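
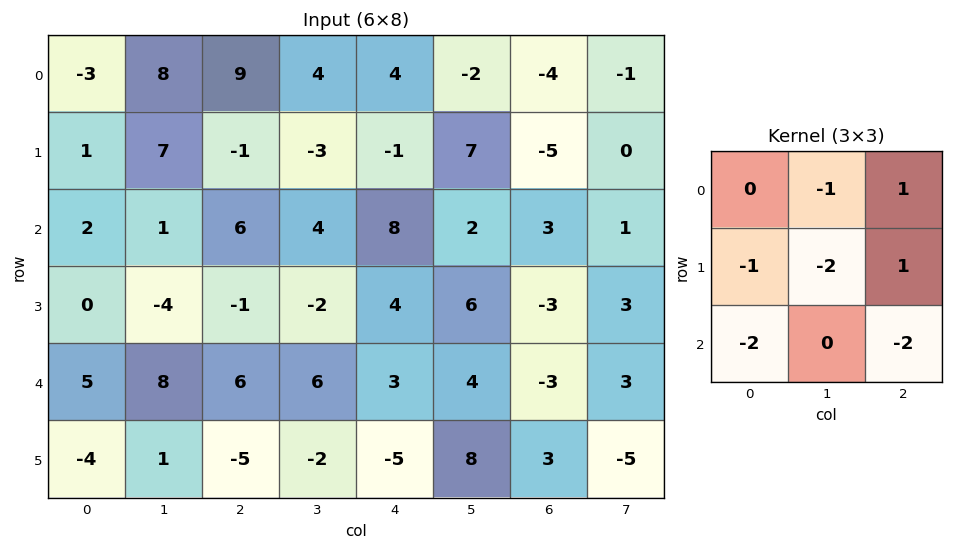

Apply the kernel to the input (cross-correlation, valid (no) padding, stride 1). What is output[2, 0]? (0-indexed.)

The receptive field on the input at this output position is [2 1 6 / 0 -4 -1 / 5 8 6]. Elementwise product with the kernel and sum: 1·-1 + 6·1 + 0·-1 + -4·-2 + -1·1 + 5·-2 + 6·-2.

-10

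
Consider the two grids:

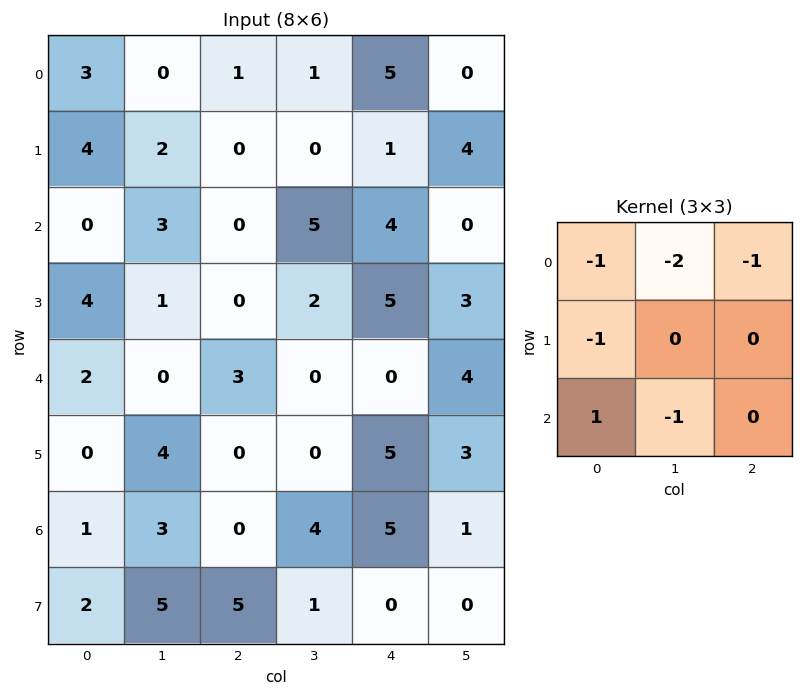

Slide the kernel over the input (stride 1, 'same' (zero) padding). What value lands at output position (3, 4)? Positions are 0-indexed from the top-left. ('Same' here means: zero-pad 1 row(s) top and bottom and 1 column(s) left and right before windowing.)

-15

The receptive field on the zero-padded input at this output position is [5 4 0 / 2 5 3 / 0 0 4]. Elementwise product with the kernel and sum: 5·-1 + 4·-2 + 0·-1 + 2·-1 + 0·1 + 0·-1.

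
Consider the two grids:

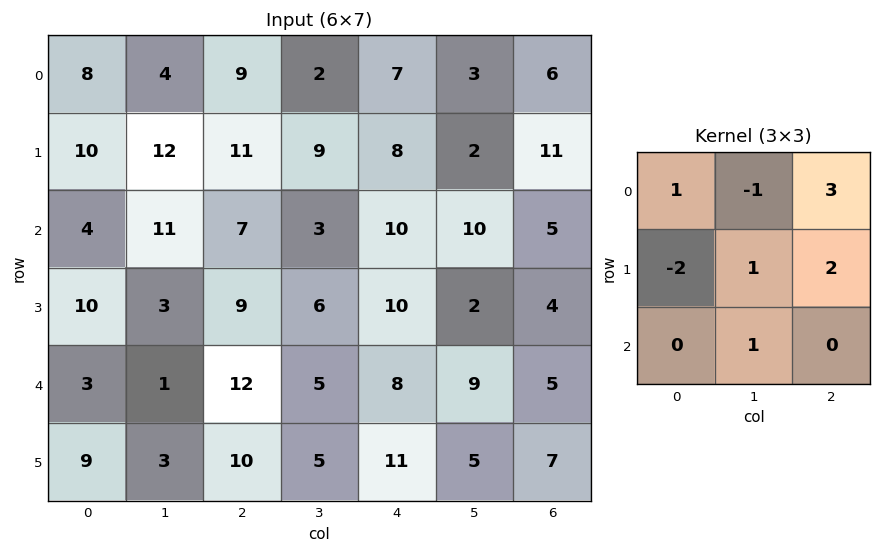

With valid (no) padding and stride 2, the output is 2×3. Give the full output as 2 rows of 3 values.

Output[0,0]: The receptive field on the input at this output position is [8 4 9 / 10 12 11 / 4 11 7]. Elementwise product with the kernel and sum: 8·1 + 4·-1 + 9·3 + 10·-2 + 12·1 + 11·2 + 11·1.
Output[0,1]: The receptive field on the input at this output position is [9 2 7 / 11 9 8 / 7 3 10]. Elementwise product with the kernel and sum: 9·1 + 2·-1 + 7·3 + 11·-2 + 9·1 + 8·2 + 3·1.

56 34 40
16 47 14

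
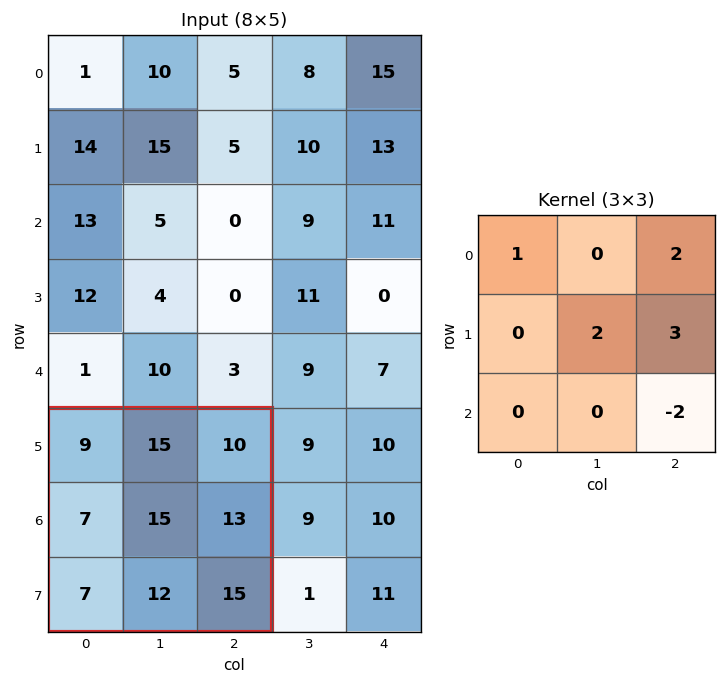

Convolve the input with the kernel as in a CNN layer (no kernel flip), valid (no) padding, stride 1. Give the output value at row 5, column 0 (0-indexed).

68

The receptive field on the input at this output position is [9 15 10 / 7 15 13 / 7 12 15]. Elementwise product with the kernel and sum: 9·1 + 10·2 + 15·2 + 13·3 + 15·-2.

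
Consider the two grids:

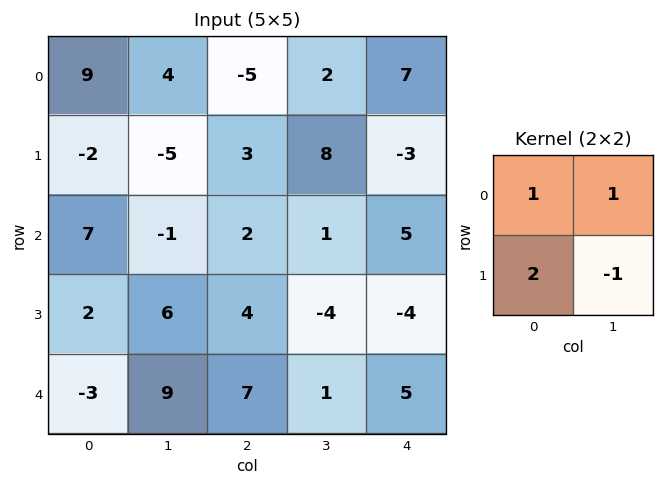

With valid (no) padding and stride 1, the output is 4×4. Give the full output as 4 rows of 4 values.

Output[0,0]: The receptive field on the input at this output position is [9 4 / -2 -5]. Elementwise product with the kernel and sum: 9·1 + 4·1 + -2·2 + -5·-1.
Output[0,1]: The receptive field on the input at this output position is [4 -5 / -5 3]. Elementwise product with the kernel and sum: 4·1 + -5·1 + -5·2 + 3·-1.

14 -14 -5 28
8 -6 14 2
4 9 15 2
-7 21 13 -11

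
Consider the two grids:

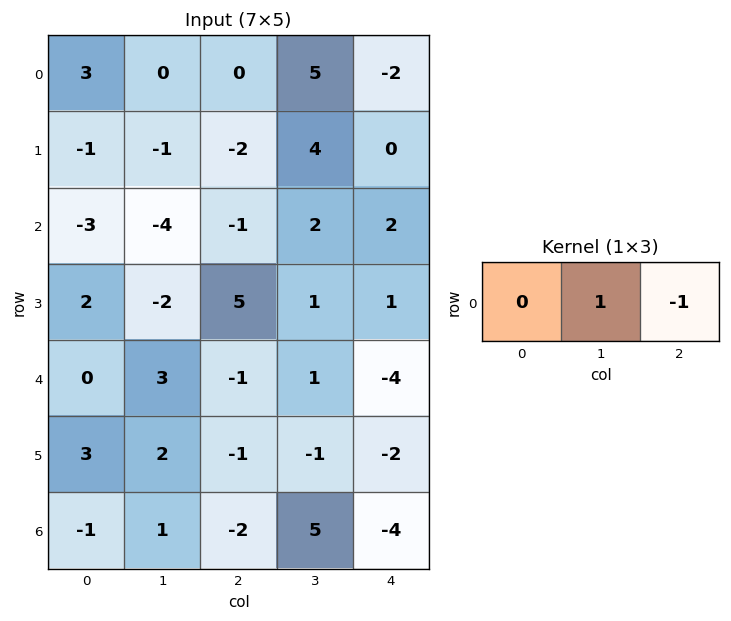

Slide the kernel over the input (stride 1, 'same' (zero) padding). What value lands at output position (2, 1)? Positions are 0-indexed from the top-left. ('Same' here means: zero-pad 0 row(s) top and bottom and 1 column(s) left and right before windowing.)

The receptive field on the zero-padded input at this output position is [-3 -4 -1]. Elementwise product with the kernel and sum: -4·1 + -1·-1.

-3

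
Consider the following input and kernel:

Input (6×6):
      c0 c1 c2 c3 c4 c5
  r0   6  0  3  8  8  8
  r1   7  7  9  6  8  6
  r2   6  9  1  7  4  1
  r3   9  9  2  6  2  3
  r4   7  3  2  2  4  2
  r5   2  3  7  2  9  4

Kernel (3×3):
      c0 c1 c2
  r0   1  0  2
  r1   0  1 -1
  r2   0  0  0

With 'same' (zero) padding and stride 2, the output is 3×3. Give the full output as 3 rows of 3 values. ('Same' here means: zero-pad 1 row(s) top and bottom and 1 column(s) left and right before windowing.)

6 -5 0
11 13 21
22 21 14

Output[0,0]: The receptive field on the zero-padded input at this output position is [0 0 0 / 0 6 0 / 0 7 7]. Elementwise product with the kernel and sum: 0·1 + 0·2 + 6·1 + 0·-1.
Output[0,1]: The receptive field on the zero-padded input at this output position is [0 0 0 / 0 3 8 / 7 9 6]. Elementwise product with the kernel and sum: 0·1 + 0·2 + 3·1 + 8·-1.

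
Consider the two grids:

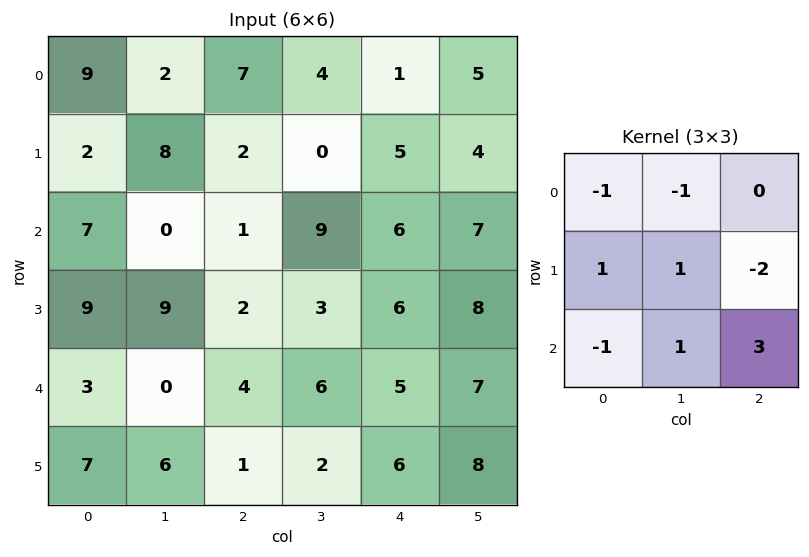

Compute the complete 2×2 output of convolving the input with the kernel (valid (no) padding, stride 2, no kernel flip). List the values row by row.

-9 7
16 0

Output[0,0]: The receptive field on the input at this output position is [9 2 7 / 2 8 2 / 7 0 1]. Elementwise product with the kernel and sum: 9·-1 + 2·-1 + 2·1 + 8·1 + 2·-2 + 7·-1 + 0·1 + 1·3.
Output[0,1]: The receptive field on the input at this output position is [7 4 1 / 2 0 5 / 1 9 6]. Elementwise product with the kernel and sum: 7·-1 + 4·-1 + 2·1 + 0·1 + 5·-2 + 1·-1 + 9·1 + 6·3.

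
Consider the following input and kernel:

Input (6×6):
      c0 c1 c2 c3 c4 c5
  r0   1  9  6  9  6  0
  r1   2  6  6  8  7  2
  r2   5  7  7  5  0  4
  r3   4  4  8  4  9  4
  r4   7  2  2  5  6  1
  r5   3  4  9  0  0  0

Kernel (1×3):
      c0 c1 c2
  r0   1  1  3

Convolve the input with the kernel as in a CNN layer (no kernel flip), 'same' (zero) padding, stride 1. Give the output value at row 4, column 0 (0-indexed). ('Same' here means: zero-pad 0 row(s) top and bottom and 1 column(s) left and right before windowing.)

The receptive field on the zero-padded input at this output position is [0 7 2]. Elementwise product with the kernel and sum: 0·1 + 7·1 + 2·3.

13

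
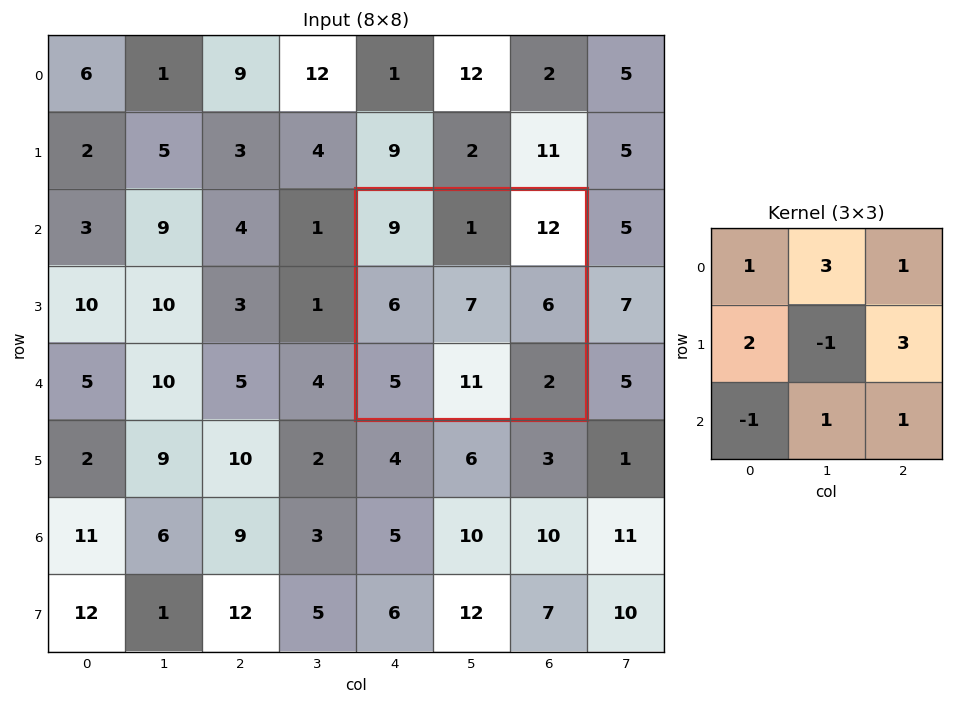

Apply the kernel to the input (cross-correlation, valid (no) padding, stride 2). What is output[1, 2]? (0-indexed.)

The receptive field on the input at this output position is [9 1 12 / 6 7 6 / 5 11 2]. Elementwise product with the kernel and sum: 9·1 + 1·3 + 12·1 + 6·2 + 7·-1 + 6·3 + 5·-1 + 11·1 + 2·1.

55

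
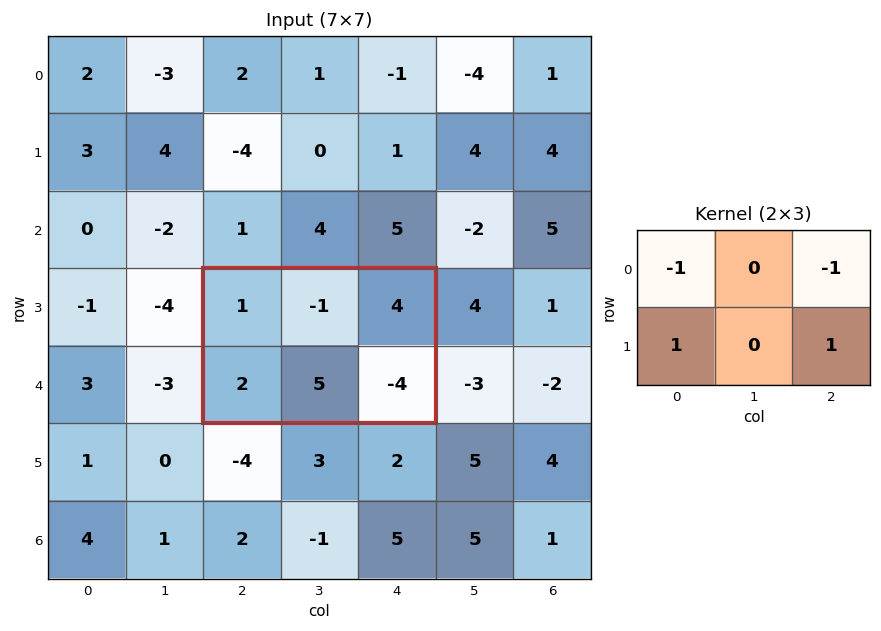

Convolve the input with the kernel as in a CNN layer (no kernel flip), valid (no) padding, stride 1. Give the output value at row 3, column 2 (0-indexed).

The receptive field on the input at this output position is [1 -1 4 / 2 5 -4]. Elementwise product with the kernel and sum: 1·-1 + 4·-1 + 2·1 + -4·1.

-7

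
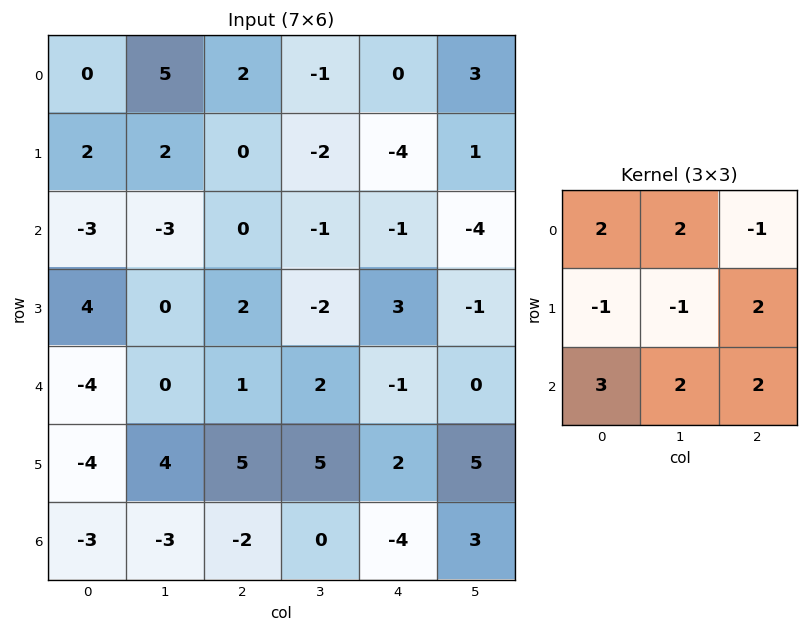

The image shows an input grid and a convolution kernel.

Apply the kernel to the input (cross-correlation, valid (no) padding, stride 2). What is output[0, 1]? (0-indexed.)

-8

The receptive field on the input at this output position is [2 -1 0 / 0 -2 -4 / 0 -1 -1]. Elementwise product with the kernel and sum: 2·2 + -1·2 + 0·-1 + 0·-1 + -2·-1 + -4·2 + 0·3 + -1·2 + -1·2.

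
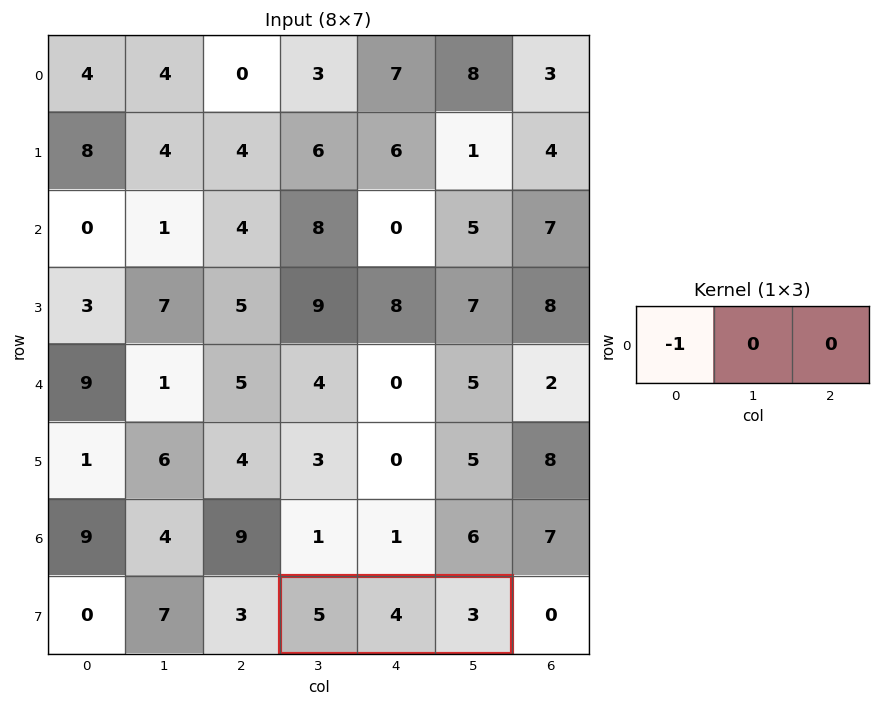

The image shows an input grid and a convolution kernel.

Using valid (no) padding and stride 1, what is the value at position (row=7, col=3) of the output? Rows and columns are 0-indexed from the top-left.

The receptive field on the input at this output position is [5 4 3]. Elementwise product with the kernel and sum: 5·-1.

-5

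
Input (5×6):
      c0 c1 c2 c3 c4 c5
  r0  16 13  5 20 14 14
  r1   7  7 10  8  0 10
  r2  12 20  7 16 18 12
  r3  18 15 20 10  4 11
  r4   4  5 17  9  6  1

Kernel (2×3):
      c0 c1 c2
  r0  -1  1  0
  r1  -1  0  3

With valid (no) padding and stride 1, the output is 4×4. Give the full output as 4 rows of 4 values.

20 9 5 16
9 31 45 12
50 2 1 25
44 27 -9 -12

Output[0,0]: The receptive field on the input at this output position is [16 13 5 / 7 7 10]. Elementwise product with the kernel and sum: 16·-1 + 13·1 + 7·-1 + 10·3.
Output[0,1]: The receptive field on the input at this output position is [13 5 20 / 7 10 8]. Elementwise product with the kernel and sum: 13·-1 + 5·1 + 7·-1 + 8·3.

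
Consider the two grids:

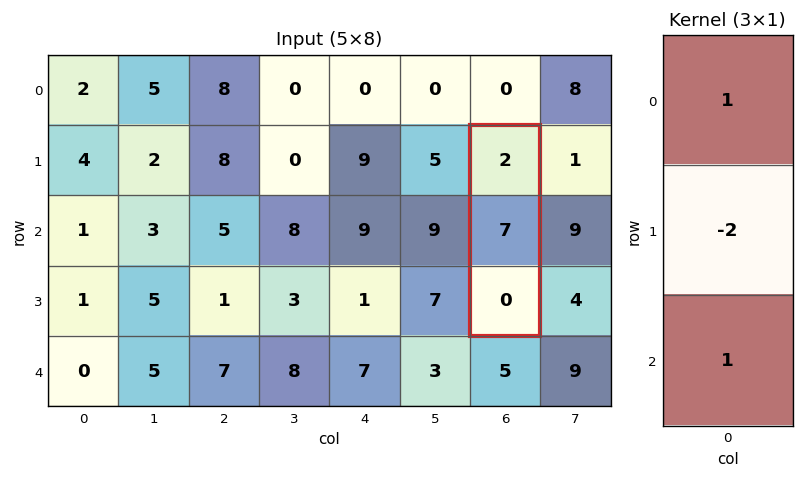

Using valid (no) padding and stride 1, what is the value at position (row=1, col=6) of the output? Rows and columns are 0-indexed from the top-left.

The receptive field on the input at this output position is [2 / 7 / 0]. Elementwise product with the kernel and sum: 2·1 + 7·-2 + 0·1.

-12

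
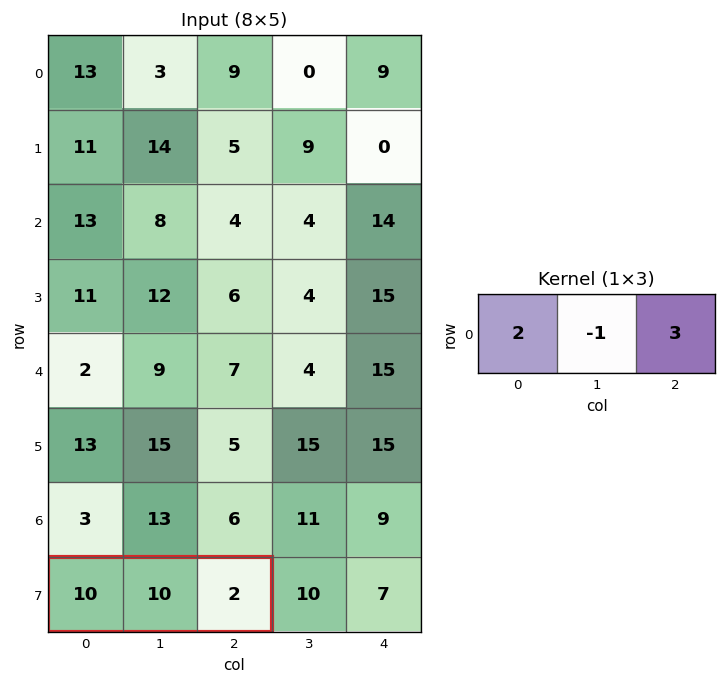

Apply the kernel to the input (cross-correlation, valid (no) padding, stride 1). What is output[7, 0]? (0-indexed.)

The receptive field on the input at this output position is [10 10 2]. Elementwise product with the kernel and sum: 10·2 + 10·-1 + 2·3.

16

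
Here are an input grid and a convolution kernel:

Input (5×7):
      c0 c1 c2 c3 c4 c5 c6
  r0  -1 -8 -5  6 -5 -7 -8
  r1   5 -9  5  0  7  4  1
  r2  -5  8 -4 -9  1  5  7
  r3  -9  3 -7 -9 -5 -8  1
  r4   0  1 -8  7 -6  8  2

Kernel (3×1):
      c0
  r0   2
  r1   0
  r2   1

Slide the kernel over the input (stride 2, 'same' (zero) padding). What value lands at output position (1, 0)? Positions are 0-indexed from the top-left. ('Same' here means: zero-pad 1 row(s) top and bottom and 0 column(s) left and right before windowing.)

1

The receptive field on the zero-padded input at this output position is [5 / -5 / -9]. Elementwise product with the kernel and sum: 5·2 + -9·1.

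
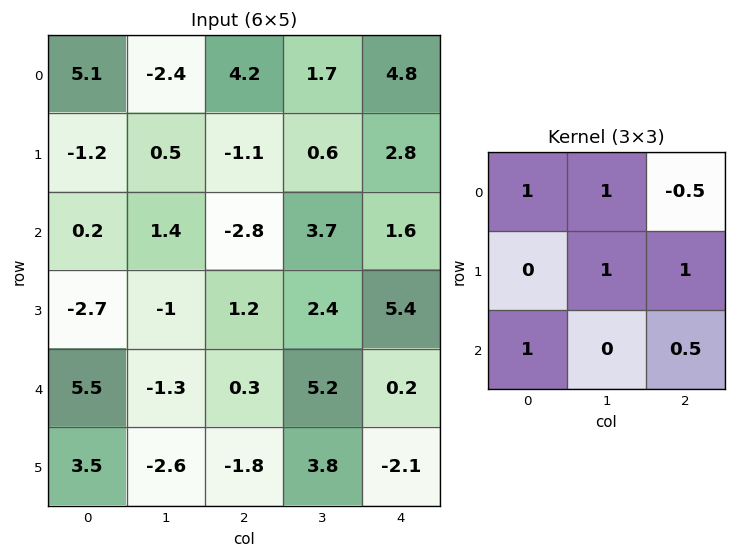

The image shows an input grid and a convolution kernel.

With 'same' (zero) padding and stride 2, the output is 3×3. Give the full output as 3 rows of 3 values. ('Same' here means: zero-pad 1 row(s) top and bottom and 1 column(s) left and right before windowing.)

2.95 6.7 5.4
-0.35 0.2 7.4
0.7 3.8 11.8

Output[0,0]: The receptive field on the zero-padded input at this output position is [0 0 0 / 0 5.1 -2.4 / 0 -1.2 0.5]. Elementwise product with the kernel and sum: 0·1 + 0·1 + 0·-0.5 + 5.1·1 + -2.4·1 + 0·1 + 0.5·0.5.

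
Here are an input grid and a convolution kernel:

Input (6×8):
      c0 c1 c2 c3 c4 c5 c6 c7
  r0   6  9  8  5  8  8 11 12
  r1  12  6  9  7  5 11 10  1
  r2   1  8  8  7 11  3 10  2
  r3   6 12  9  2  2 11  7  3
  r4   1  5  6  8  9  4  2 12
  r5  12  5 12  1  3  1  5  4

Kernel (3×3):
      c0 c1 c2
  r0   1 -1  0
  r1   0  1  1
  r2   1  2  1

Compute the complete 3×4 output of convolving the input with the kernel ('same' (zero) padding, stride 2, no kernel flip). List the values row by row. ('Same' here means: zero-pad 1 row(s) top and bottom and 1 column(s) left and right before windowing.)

Output[0,0]: The receptive field on the zero-padded input at this output position is [0 0 0 / 0 6 9 / 0 12 6]. Elementwise product with the kernel and sum: 0·1 + 0·-1 + 6·1 + 9·1 + 0·1 + 12·2 + 6·1.
Output[0,1]: The receptive field on the zero-padded input at this output position is [0 0 0 / 9 8 5 / 6 9 7]. Elementwise product with the kernel and sum: 0·1 + 0·-1 + 8·1 + 5·1 + 6·1 + 9·2 + 7·1.

45 44 44 55
21 44 33 41
29 47 21 33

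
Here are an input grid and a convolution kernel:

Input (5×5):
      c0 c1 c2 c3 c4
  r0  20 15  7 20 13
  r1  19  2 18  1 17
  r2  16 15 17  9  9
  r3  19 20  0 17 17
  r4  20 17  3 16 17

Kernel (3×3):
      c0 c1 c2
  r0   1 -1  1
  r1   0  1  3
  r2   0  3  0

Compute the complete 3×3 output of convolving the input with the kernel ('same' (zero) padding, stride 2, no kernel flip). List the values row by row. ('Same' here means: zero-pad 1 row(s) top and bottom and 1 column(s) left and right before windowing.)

122 121 64
101 29 44
72 88 17

Output[0,0]: The receptive field on the zero-padded input at this output position is [0 0 0 / 0 20 15 / 0 19 2]. Elementwise product with the kernel and sum: 0·1 + 0·-1 + 0·1 + 20·1 + 15·3 + 19·3.
Output[0,1]: The receptive field on the zero-padded input at this output position is [0 0 0 / 15 7 20 / 2 18 1]. Elementwise product with the kernel and sum: 0·1 + 0·-1 + 0·1 + 7·1 + 20·3 + 18·3.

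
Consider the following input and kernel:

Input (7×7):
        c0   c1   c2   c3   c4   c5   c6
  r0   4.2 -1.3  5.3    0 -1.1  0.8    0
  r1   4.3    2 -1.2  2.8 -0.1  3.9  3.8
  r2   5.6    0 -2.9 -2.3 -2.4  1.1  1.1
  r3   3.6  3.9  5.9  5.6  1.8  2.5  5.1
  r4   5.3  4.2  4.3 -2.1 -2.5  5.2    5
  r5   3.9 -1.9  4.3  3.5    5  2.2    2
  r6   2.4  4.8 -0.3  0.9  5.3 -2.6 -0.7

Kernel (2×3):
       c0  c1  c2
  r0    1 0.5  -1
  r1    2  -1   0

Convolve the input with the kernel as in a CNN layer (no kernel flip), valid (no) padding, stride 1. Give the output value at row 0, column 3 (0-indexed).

4.35

The receptive field on the input at this output position is [0 -1.1 0.8 / 2.8 -0.1 3.9]. Elementwise product with the kernel and sum: 0·1 + -1.1·0.5 + 0.8·-1 + 2.8·2 + -0.1·-1.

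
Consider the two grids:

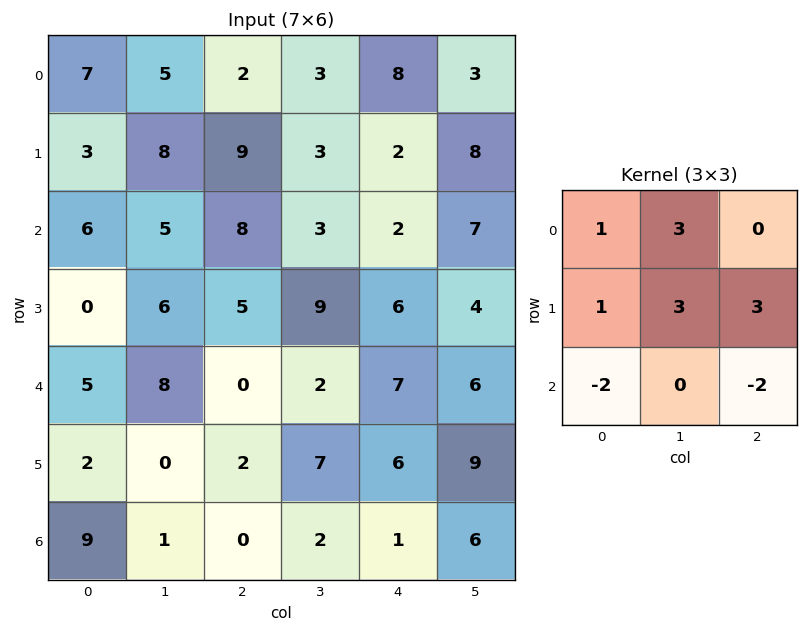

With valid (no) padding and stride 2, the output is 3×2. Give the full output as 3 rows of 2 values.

48 15
44 53
19 45

Output[0,0]: The receptive field on the input at this output position is [7 5 2 / 3 8 9 / 6 5 8]. Elementwise product with the kernel and sum: 7·1 + 5·3 + 3·1 + 8·3 + 9·3 + 6·-2 + 8·-2.
Output[0,1]: The receptive field on the input at this output position is [2 3 8 / 9 3 2 / 8 3 2]. Elementwise product with the kernel and sum: 2·1 + 3·3 + 9·1 + 3·3 + 2·3 + 8·-2 + 2·-2.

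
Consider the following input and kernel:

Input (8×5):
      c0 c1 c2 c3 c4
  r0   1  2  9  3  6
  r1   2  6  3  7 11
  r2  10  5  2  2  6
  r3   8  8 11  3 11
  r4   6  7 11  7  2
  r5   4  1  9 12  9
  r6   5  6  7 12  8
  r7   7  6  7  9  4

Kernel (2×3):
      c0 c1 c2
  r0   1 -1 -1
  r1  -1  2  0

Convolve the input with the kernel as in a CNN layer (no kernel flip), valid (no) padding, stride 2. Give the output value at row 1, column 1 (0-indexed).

The receptive field on the input at this output position is [2 2 6 / 11 3 11]. Elementwise product with the kernel and sum: 2·1 + 2·-1 + 6·-1 + 11·-1 + 3·2.

-11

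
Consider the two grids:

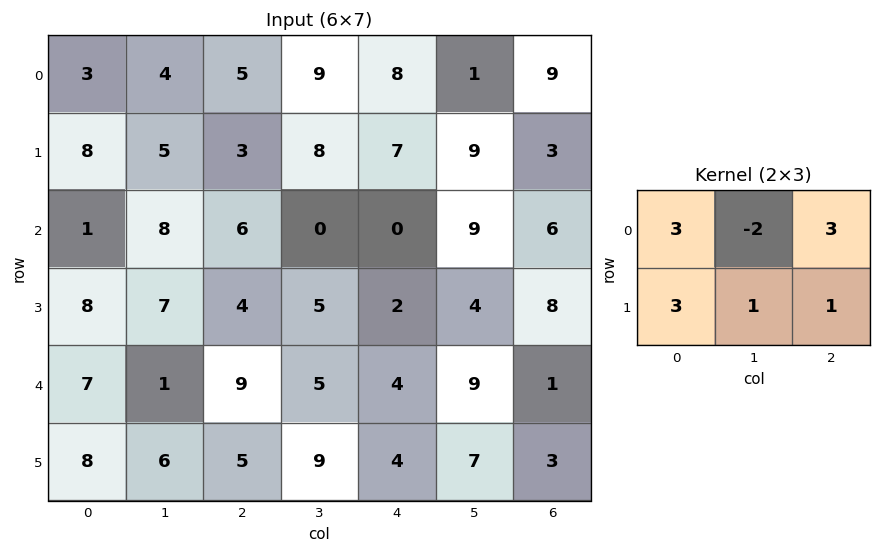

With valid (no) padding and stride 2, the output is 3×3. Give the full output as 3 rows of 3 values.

Output[0,0]: The receptive field on the input at this output position is [3 4 5 / 8 5 3]. Elementwise product with the kernel and sum: 3·3 + 4·-2 + 5·3 + 8·3 + 5·1 + 3·1.

48 45 82
40 37 18
81 57 19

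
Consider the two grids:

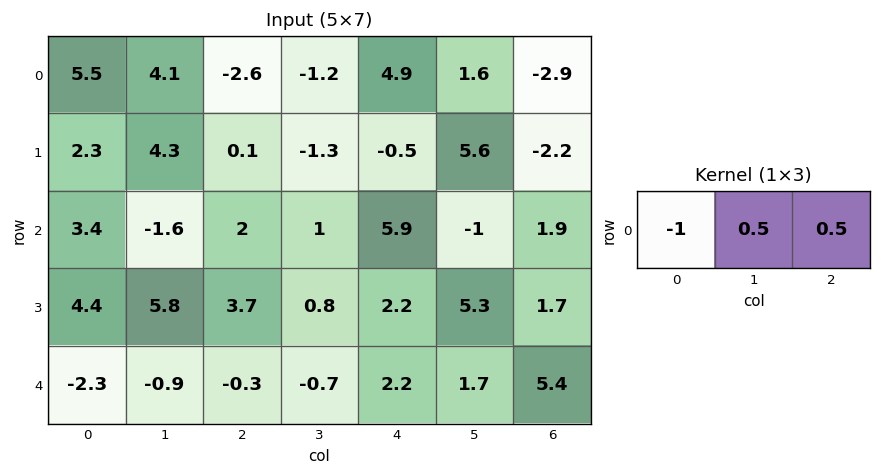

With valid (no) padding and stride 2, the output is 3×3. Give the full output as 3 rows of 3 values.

-4.75 4.45 -5.55
-3.2 1.45 -5.45
1.7 1.05 1.35

Output[0,0]: The receptive field on the input at this output position is [5.5 4.1 -2.6]. Elementwise product with the kernel and sum: 5.5·-1 + 4.1·0.5 + -2.6·0.5.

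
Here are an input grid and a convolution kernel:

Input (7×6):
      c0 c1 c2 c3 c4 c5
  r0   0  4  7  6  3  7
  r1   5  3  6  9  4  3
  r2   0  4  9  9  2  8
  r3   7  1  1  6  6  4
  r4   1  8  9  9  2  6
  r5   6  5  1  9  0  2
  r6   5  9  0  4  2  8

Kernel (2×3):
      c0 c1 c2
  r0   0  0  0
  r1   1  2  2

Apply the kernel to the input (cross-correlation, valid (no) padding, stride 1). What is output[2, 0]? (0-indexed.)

The receptive field on the input at this output position is [0 4 9 / 7 1 1]. Elementwise product with the kernel and sum: 7·1 + 1·2 + 1·2.

11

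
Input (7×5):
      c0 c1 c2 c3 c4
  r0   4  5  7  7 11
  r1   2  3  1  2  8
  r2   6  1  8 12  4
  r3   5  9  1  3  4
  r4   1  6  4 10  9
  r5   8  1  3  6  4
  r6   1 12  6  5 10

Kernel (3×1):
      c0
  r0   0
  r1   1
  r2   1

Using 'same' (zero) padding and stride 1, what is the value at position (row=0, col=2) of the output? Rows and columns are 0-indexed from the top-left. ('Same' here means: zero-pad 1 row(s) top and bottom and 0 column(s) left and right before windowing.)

8

The receptive field on the zero-padded input at this output position is [0 / 7 / 1]. Elementwise product with the kernel and sum: 7·1 + 1·1.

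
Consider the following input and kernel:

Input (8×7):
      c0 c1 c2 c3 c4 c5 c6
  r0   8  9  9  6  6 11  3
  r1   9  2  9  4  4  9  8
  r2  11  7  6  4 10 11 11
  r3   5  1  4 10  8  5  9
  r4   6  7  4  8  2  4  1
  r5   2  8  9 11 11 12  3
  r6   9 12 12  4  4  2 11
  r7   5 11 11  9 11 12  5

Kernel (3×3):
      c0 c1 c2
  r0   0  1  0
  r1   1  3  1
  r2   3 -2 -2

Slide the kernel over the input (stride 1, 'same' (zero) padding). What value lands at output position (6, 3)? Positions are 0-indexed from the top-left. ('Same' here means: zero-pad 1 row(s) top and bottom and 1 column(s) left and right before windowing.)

The receptive field on the zero-padded input at this output position is [9 11 11 / 12 4 4 / 11 9 11]. Elementwise product with the kernel and sum: 11·1 + 12·1 + 4·3 + 4·1 + 11·3 + 9·-2 + 11·-2.

32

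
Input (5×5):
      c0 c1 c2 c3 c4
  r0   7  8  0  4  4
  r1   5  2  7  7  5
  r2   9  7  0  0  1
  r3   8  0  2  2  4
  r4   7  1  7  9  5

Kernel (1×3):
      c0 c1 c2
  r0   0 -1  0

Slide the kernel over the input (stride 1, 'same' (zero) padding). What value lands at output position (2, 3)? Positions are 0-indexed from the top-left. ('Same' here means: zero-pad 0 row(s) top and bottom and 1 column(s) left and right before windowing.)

The receptive field on the zero-padded input at this output position is [0 0 1]. Elementwise product with the kernel and sum: 0·-1.

0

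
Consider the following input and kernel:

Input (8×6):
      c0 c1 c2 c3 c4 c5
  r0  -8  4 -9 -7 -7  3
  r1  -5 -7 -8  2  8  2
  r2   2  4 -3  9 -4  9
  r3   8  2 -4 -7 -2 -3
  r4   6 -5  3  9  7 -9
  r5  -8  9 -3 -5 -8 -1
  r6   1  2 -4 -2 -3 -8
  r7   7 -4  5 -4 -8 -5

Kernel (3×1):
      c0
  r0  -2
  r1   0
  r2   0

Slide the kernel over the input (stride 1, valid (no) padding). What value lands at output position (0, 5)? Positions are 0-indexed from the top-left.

The receptive field on the input at this output position is [3 / 2 / 9]. Elementwise product with the kernel and sum: 3·-2.

-6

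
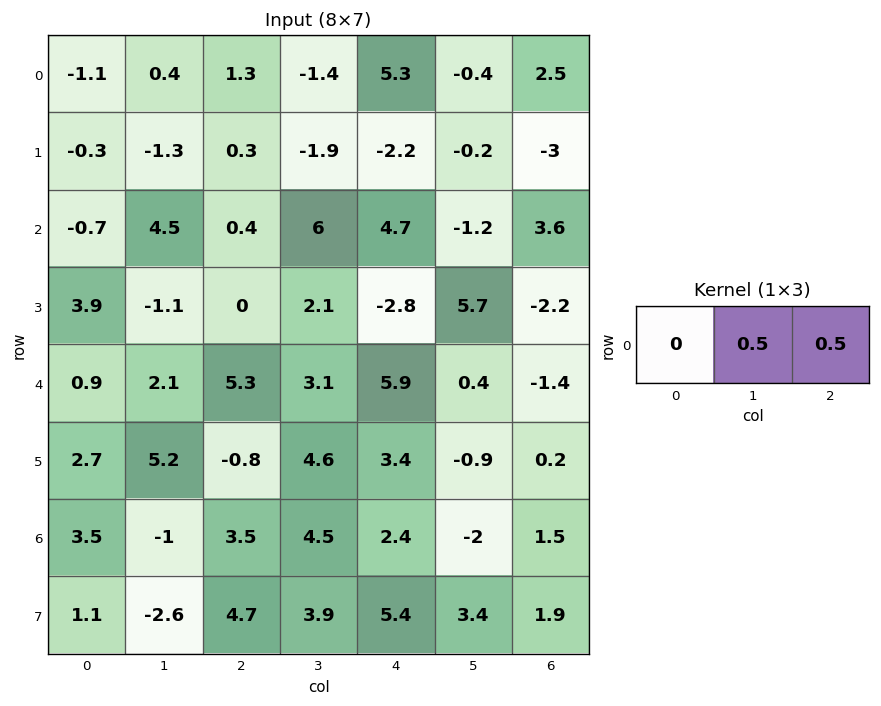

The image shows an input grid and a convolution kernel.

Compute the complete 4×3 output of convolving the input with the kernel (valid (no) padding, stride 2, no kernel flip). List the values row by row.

0.85 1.95 1.05
2.45 5.35 1.2
3.7 4.5 -0.5
1.25 3.45 -0.25

Output[0,0]: The receptive field on the input at this output position is [-1.1 0.4 1.3]. Elementwise product with the kernel and sum: 0.4·0.5 + 1.3·0.5.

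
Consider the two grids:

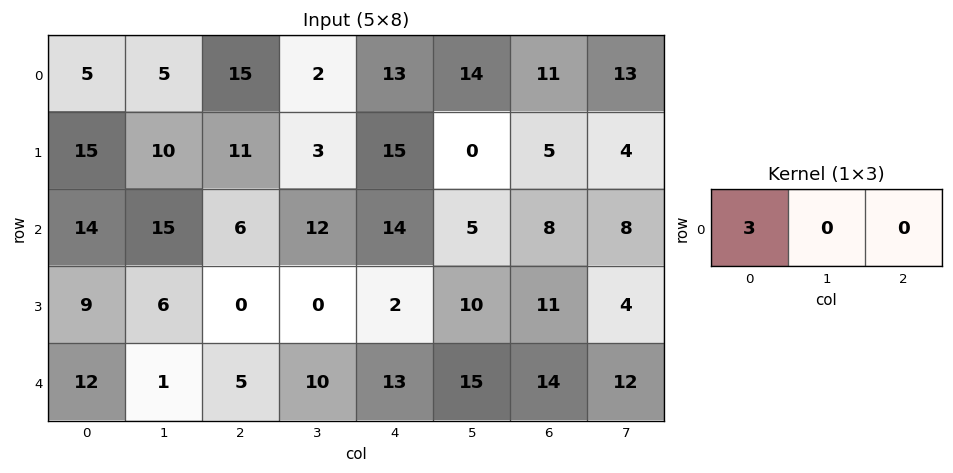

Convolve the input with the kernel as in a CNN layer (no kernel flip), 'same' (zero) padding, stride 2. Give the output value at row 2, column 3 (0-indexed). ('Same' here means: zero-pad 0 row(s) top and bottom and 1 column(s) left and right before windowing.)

The receptive field on the zero-padded input at this output position is [15 14 12]. Elementwise product with the kernel and sum: 15·3.

45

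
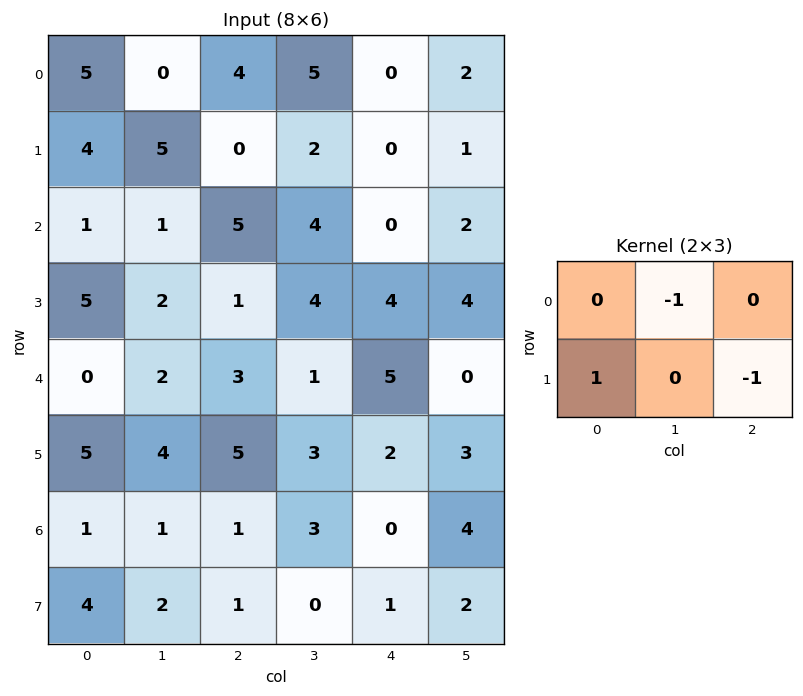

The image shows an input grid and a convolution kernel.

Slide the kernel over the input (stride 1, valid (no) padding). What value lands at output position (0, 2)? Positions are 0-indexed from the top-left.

The receptive field on the input at this output position is [4 5 0 / 0 2 0]. Elementwise product with the kernel and sum: 5·-1 + 0·1 + 0·-1.

-5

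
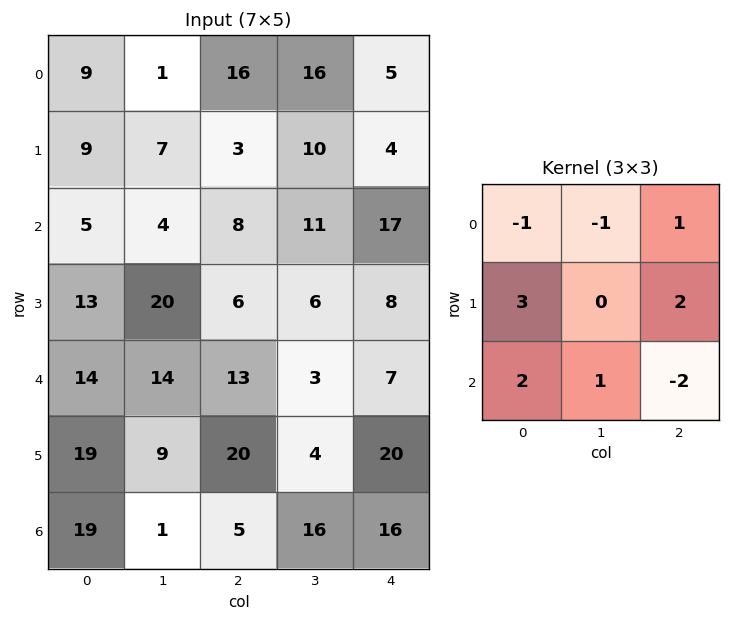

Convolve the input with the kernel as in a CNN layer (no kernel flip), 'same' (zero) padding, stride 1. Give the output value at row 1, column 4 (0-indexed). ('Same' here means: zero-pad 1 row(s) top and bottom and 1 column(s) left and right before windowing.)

The receptive field on the zero-padded input at this output position is [16 5 0 / 10 4 0 / 11 17 0]. Elementwise product with the kernel and sum: 16·-1 + 5·-1 + 0·1 + 10·3 + 0·2 + 11·2 + 17·1 + 0·-2.

48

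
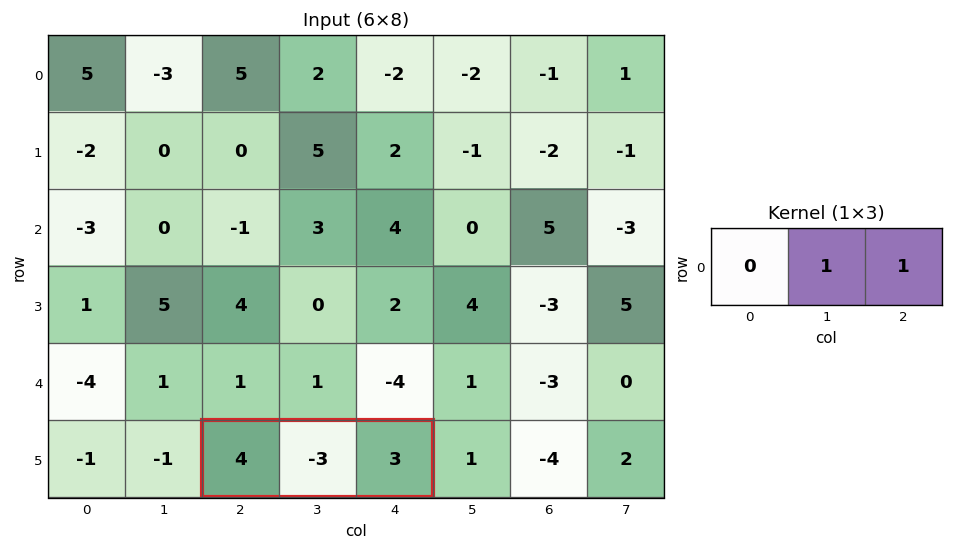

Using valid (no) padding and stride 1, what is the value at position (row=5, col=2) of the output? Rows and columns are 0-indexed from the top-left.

0

The receptive field on the input at this output position is [4 -3 3]. Elementwise product with the kernel and sum: -3·1 + 3·1.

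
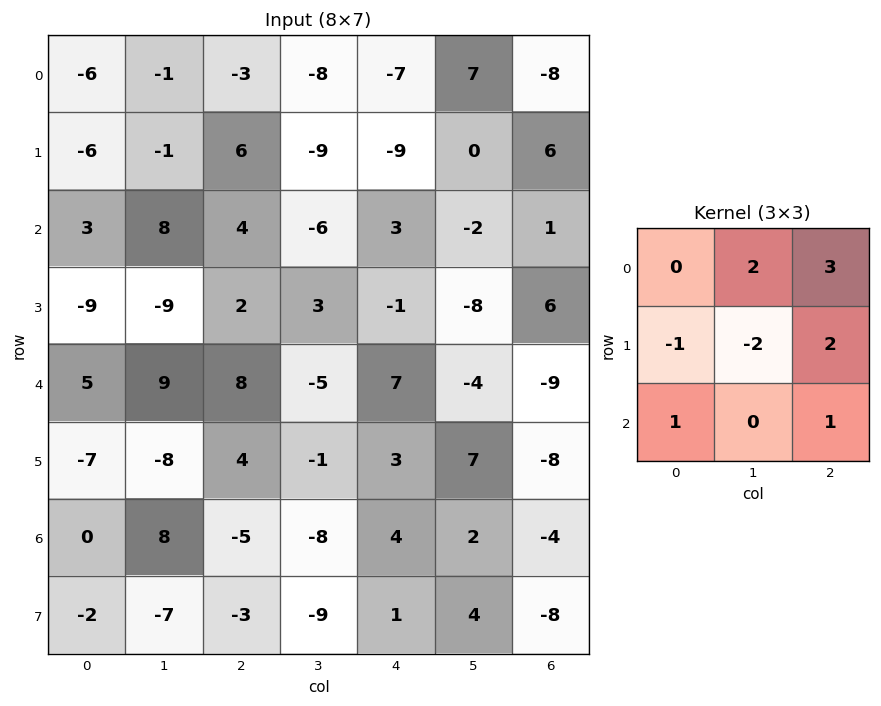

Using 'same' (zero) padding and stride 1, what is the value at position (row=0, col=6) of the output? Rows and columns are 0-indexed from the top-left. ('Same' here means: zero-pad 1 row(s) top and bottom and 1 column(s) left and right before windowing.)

The receptive field on the zero-padded input at this output position is [0 0 0 / 7 -8 0 / 0 6 0]. Elementwise product with the kernel and sum: 0·2 + 0·3 + 7·-1 + -8·-2 + 0·2 + 0·1 + 0·1.

9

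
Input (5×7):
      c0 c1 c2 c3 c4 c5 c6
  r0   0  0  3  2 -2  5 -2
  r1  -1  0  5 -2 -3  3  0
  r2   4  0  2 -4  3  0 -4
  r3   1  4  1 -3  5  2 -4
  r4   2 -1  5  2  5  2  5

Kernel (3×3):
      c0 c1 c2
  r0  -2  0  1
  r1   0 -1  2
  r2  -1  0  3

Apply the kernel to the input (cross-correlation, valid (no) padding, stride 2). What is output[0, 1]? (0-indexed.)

The receptive field on the input at this output position is [3 2 -2 / 5 -2 -3 / 2 -4 3]. Elementwise product with the kernel and sum: 3·-2 + -2·1 + -2·-1 + -3·2 + 2·-1 + 3·3.

-5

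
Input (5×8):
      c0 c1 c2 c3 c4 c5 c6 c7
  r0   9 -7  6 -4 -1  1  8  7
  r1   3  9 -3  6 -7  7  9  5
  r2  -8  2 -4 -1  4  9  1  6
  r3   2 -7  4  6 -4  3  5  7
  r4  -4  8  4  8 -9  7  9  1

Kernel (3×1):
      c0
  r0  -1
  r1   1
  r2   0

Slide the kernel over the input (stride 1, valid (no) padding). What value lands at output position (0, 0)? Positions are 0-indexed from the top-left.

The receptive field on the input at this output position is [9 / 3 / -8]. Elementwise product with the kernel and sum: 9·-1 + 3·1.

-6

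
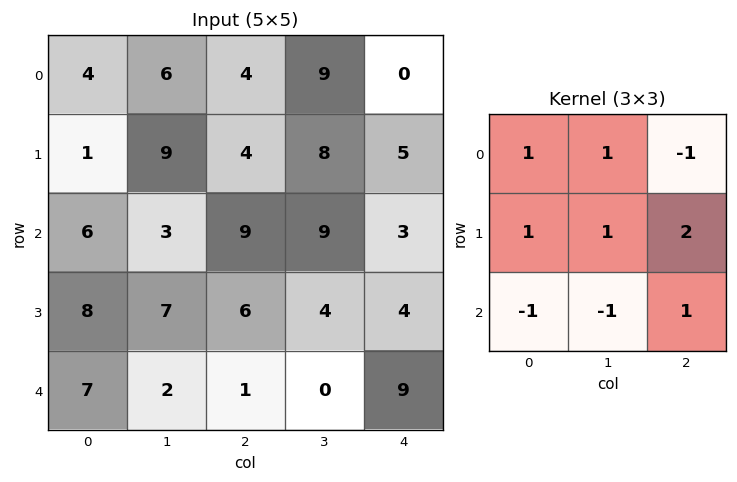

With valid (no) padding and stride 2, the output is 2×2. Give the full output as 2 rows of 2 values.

24 20
19 41

Output[0,0]: The receptive field on the input at this output position is [4 6 4 / 1 9 4 / 6 3 9]. Elementwise product with the kernel and sum: 4·1 + 6·1 + 4·-1 + 1·1 + 9·1 + 4·2 + 6·-1 + 3·-1 + 9·1.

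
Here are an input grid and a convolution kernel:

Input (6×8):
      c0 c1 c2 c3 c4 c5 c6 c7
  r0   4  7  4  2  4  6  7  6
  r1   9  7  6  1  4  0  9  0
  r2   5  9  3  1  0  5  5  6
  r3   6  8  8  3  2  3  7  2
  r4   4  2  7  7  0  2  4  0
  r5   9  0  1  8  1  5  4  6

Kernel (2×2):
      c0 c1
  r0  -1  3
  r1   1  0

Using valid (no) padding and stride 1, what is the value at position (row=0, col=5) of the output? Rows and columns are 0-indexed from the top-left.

15

The receptive field on the input at this output position is [6 7 / 0 9]. Elementwise product with the kernel and sum: 6·-1 + 7·3 + 0·1.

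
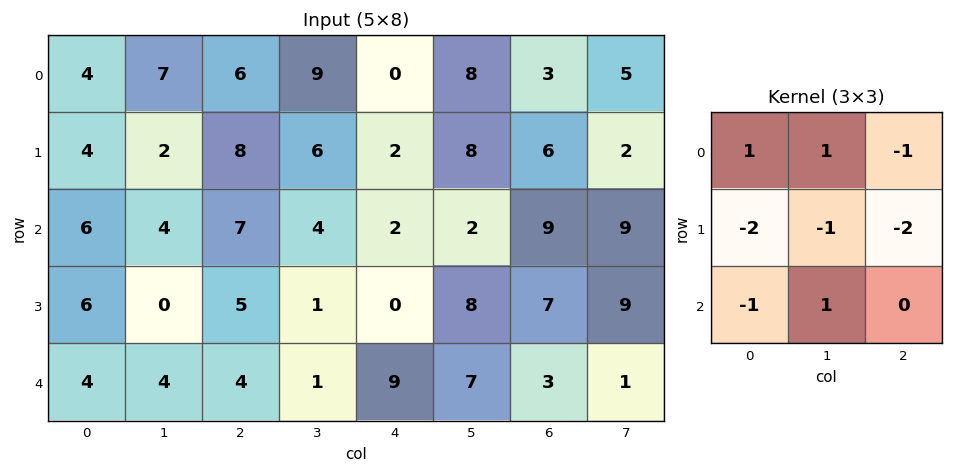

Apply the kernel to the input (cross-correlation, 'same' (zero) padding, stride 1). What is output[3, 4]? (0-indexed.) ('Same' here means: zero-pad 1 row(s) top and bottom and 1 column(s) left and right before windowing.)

-6

The receptive field on the zero-padded input at this output position is [4 2 2 / 1 0 8 / 1 9 7]. Elementwise product with the kernel and sum: 4·1 + 2·1 + 2·-1 + 1·-2 + 0·-1 + 8·-2 + 1·-1 + 9·1.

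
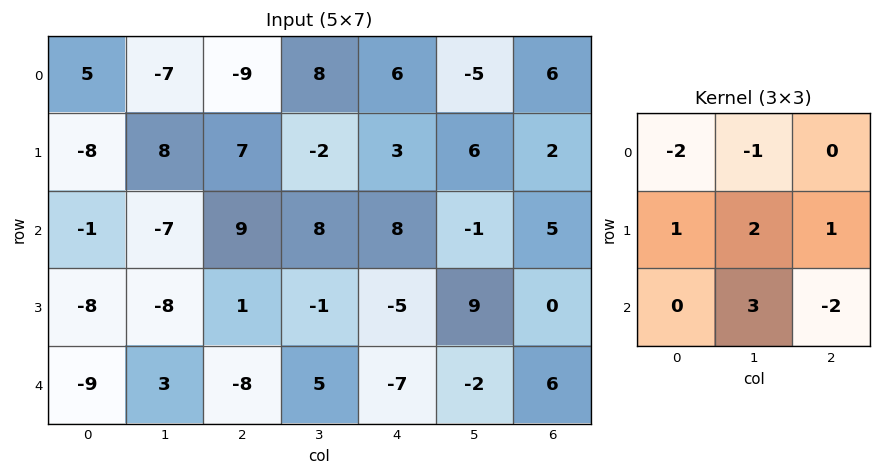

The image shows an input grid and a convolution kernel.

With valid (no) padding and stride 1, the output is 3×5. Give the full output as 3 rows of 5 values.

Output[0,0]: The receptive field on the input at this output position is [5 -7 -9 / -8 8 7 / -1 -7 9]. Elementwise product with the kernel and sum: 5·-2 + -7·-1 + -8·1 + 8·2 + 7·1 + -7·3 + 9·-2.

-27 54 24 14 -3
-24 1 28 -9 26
11 -36 -3 -43 -20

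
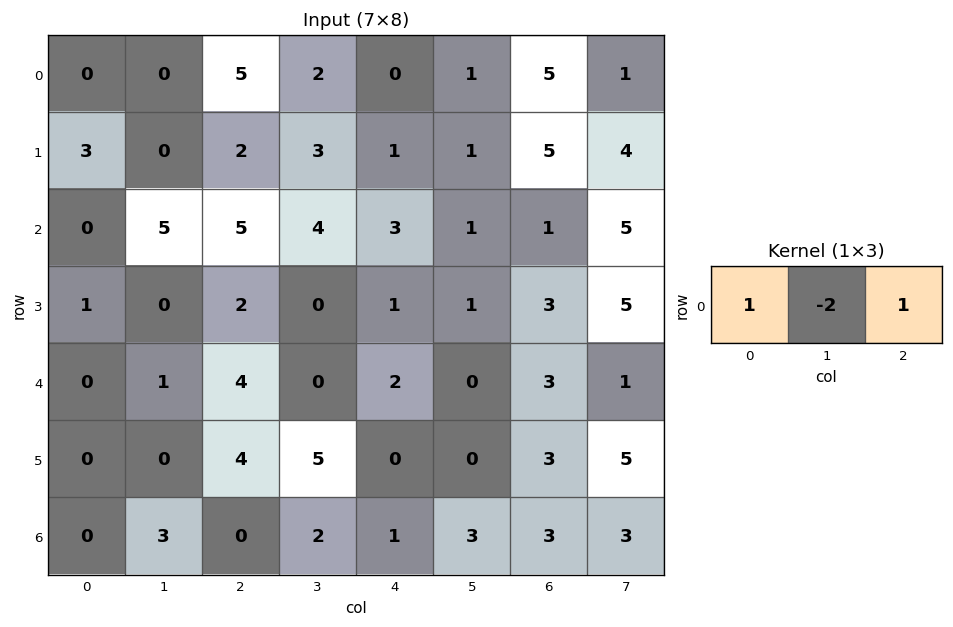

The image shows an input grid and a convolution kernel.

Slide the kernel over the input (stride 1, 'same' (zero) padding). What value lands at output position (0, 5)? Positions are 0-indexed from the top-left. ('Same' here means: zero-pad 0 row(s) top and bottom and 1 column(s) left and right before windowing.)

The receptive field on the zero-padded input at this output position is [0 1 5]. Elementwise product with the kernel and sum: 0·1 + 1·-2 + 5·1.

3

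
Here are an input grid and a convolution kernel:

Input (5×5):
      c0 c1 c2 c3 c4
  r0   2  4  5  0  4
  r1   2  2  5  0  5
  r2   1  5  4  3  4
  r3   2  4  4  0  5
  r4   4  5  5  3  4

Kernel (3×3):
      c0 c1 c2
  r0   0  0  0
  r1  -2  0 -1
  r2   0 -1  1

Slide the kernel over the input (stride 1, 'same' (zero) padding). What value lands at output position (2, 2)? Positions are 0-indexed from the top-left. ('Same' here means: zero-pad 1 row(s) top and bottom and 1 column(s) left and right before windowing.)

The receptive field on the zero-padded input at this output position is [2 5 0 / 5 4 3 / 4 4 0]. Elementwise product with the kernel and sum: 5·-2 + 3·-1 + 4·-1 + 0·1.

-17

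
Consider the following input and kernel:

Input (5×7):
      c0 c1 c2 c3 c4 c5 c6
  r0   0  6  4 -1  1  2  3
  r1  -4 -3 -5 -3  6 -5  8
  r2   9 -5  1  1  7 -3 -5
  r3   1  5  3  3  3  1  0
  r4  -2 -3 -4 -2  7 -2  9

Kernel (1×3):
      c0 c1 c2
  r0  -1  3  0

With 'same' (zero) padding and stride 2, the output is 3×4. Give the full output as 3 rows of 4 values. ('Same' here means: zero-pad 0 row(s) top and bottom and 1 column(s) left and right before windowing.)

Output[0,0]: The receptive field on the zero-padded input at this output position is [0 0 6]. Elementwise product with the kernel and sum: 0·-1 + 0·3.
Output[0,1]: The receptive field on the zero-padded input at this output position is [6 4 -1]. Elementwise product with the kernel and sum: 6·-1 + 4·3.

0 6 4 7
27 8 20 -12
-6 -9 23 29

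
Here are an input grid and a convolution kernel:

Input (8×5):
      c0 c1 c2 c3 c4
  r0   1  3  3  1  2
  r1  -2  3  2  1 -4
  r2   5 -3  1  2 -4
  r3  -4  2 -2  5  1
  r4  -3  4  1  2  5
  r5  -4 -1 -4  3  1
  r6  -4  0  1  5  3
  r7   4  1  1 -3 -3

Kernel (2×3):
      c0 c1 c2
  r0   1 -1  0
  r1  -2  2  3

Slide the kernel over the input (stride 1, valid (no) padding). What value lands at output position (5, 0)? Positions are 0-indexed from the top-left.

8

The receptive field on the input at this output position is [-4 -1 -4 / -4 0 1]. Elementwise product with the kernel and sum: -4·1 + -1·-1 + -4·-2 + 0·2 + 1·3.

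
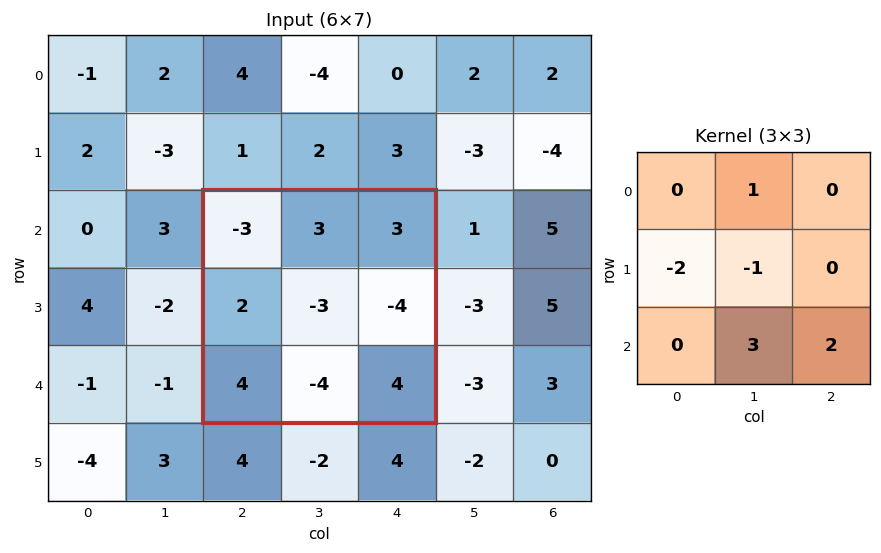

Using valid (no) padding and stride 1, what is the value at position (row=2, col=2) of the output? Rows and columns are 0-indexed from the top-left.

The receptive field on the input at this output position is [-3 3 3 / 2 -3 -4 / 4 -4 4]. Elementwise product with the kernel and sum: 3·1 + 2·-2 + -3·-1 + -4·3 + 4·2.

-2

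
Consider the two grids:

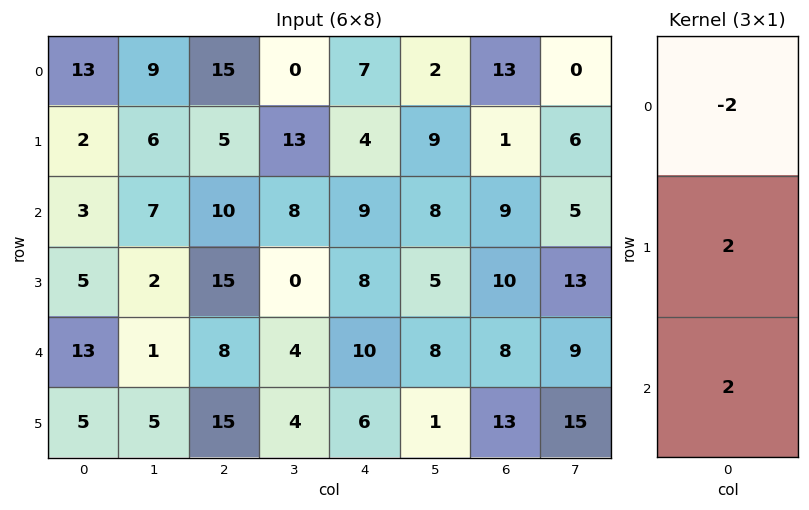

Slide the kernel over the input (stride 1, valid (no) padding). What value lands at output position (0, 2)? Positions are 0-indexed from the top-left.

The receptive field on the input at this output position is [15 / 5 / 10]. Elementwise product with the kernel and sum: 15·-2 + 5·2 + 10·2.

0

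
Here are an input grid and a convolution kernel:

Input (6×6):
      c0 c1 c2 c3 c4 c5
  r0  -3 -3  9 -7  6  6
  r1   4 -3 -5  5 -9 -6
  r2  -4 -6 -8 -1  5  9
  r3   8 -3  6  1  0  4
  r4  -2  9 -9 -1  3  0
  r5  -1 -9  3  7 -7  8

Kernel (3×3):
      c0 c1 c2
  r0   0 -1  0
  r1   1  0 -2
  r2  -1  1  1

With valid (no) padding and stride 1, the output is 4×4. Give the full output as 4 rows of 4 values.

Output[0,0]: The receptive field on the input at this output position is [-3 -3 9 / 4 -3 -5 / -4 -6 -8]. Elementwise product with the kernel and sum: -3·-1 + 4·1 + -5·-2 + -4·-1 + -6·1 + -8·1.

7 -25 32 26
10 11 -28 -7
4 -16 18 -8
14 24 -19 -7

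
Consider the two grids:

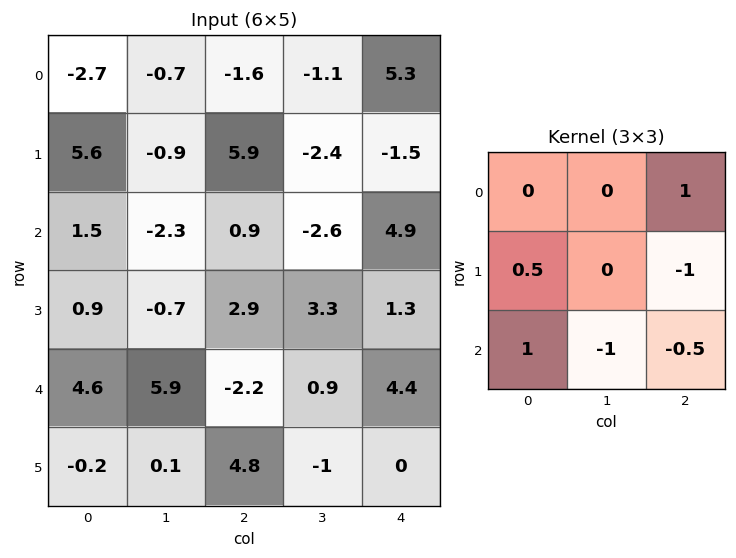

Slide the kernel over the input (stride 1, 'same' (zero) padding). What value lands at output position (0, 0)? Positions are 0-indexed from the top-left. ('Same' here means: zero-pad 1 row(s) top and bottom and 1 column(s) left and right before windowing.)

-4.45

The receptive field on the zero-padded input at this output position is [0 0 0 / 0 -2.7 -0.7 / 0 5.6 -0.9]. Elementwise product with the kernel and sum: 0·1 + 0·0.5 + -0.7·-1 + 0·1 + 5.6·-1 + -0.9·-0.5.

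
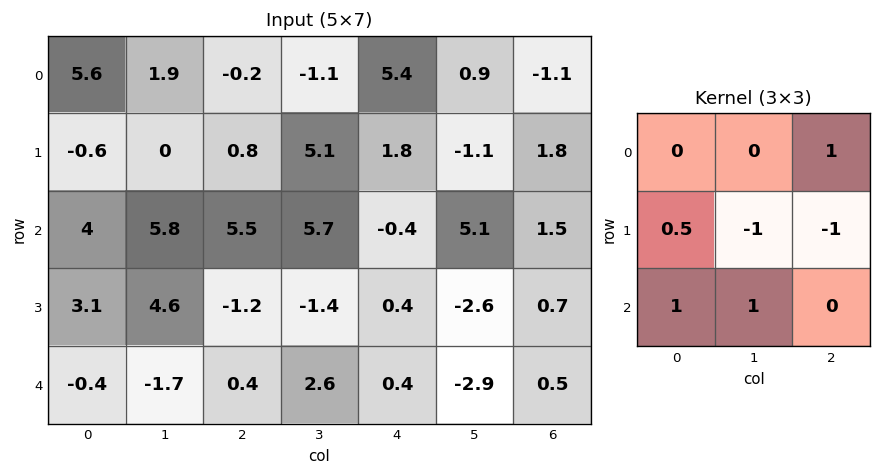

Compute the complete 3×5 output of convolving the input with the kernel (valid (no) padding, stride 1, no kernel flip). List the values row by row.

8.5 4.3 10.1 8.05 3.8
-0.8 0.2 -3.35 -3.95 -7.2
1.55 9.3 3 9.6 1.1

Output[0,0]: The receptive field on the input at this output position is [5.6 1.9 -0.2 / -0.6 0 0.8 / 4 5.8 5.5]. Elementwise product with the kernel and sum: -0.2·1 + -0.6·0.5 + 0·-1 + 0.8·-1 + 4·1 + 5.8·1.
Output[0,1]: The receptive field on the input at this output position is [1.9 -0.2 -1.1 / 0 0.8 5.1 / 5.8 5.5 5.7]. Elementwise product with the kernel and sum: -1.1·1 + 0·0.5 + 0.8·-1 + 5.1·-1 + 5.8·1 + 5.5·1.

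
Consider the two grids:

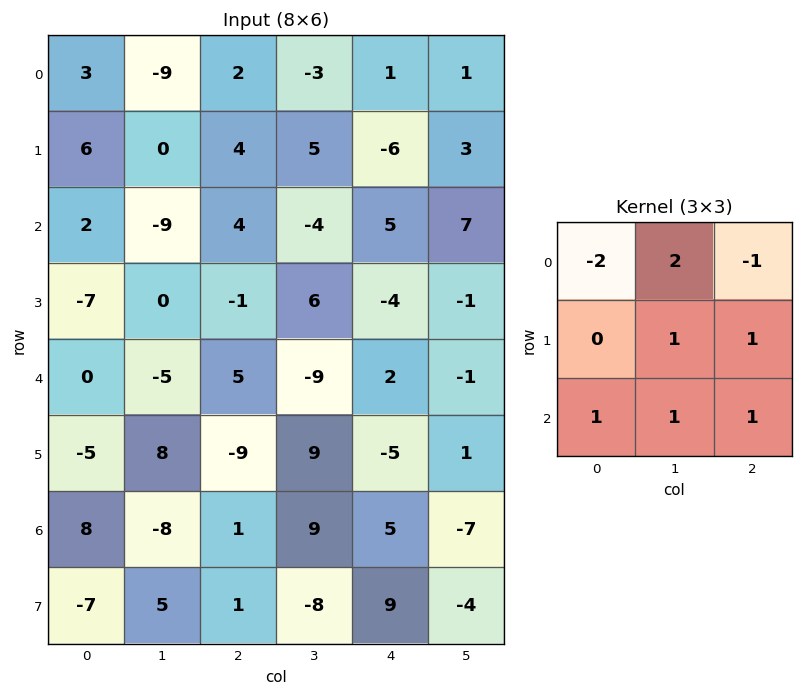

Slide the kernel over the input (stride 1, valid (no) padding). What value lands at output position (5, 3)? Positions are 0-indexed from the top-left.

-34

The receptive field on the input at this output position is [9 -5 1 / 9 5 -7 / -8 9 -4]. Elementwise product with the kernel and sum: 9·-2 + -5·2 + 1·-1 + 5·1 + -7·1 + -8·1 + 9·1 + -4·1.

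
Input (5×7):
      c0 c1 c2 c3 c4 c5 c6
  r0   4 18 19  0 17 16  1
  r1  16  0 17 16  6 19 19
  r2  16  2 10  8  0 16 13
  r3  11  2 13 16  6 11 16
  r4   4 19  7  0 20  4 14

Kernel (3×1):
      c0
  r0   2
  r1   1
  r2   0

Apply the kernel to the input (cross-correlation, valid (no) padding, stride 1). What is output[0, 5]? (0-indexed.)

The receptive field on the input at this output position is [16 / 19 / 16]. Elementwise product with the kernel and sum: 16·2 + 19·1.

51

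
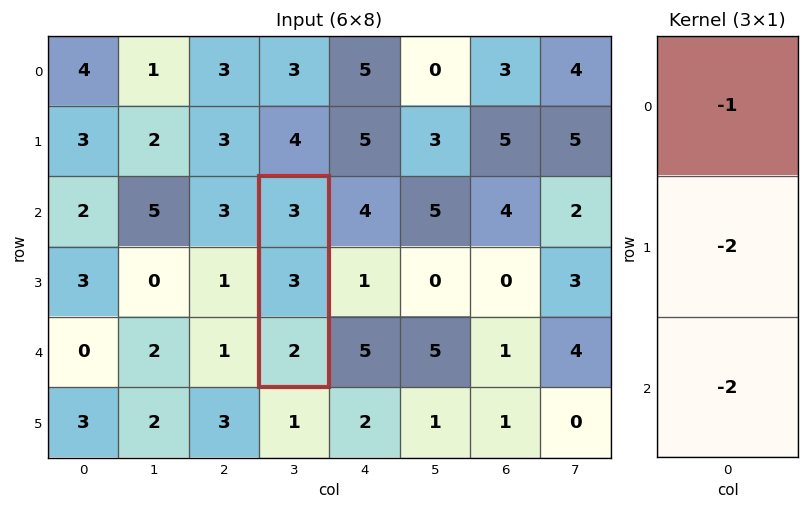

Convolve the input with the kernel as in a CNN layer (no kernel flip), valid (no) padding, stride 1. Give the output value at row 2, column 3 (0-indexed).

-13

The receptive field on the input at this output position is [3 / 3 / 2]. Elementwise product with the kernel and sum: 3·-1 + 3·-2 + 2·-2.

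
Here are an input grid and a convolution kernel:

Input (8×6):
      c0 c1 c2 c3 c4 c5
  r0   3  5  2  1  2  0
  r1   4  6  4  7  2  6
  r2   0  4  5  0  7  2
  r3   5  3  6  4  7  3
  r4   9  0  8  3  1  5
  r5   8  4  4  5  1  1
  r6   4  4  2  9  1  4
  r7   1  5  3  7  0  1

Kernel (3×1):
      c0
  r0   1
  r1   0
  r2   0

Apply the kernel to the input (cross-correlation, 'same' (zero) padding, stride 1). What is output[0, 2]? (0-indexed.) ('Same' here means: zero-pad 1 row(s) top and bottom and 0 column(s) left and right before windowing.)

0

The receptive field on the zero-padded input at this output position is [0 / 2 / 4]. Elementwise product with the kernel and sum: 0·1.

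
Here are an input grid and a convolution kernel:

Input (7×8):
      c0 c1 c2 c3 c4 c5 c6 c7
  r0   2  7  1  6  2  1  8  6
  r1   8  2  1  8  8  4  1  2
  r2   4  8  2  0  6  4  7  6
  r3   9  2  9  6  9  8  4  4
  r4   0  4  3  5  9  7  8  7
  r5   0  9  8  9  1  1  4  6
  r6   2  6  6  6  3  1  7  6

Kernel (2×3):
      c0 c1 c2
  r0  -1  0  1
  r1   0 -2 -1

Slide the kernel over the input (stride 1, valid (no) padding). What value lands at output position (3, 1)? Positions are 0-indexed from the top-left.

-7

The receptive field on the input at this output position is [2 9 6 / 4 3 5]. Elementwise product with the kernel and sum: 2·-1 + 6·1 + 3·-2 + 5·-1.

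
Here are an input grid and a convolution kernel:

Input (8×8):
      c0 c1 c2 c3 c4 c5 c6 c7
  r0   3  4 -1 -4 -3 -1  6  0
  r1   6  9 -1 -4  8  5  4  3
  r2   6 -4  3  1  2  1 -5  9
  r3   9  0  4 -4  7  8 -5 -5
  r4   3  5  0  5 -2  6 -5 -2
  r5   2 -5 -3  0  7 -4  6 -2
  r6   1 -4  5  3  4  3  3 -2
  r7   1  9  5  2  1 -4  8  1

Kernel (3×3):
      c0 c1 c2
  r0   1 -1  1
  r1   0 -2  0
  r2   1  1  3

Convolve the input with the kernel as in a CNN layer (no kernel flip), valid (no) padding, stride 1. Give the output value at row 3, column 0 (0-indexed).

The receptive field on the input at this output position is [9 0 4 / 3 5 0 / 2 -5 -3]. Elementwise product with the kernel and sum: 9·1 + 0·-1 + 4·1 + 5·-2 + 2·1 + -5·1 + -3·3.

-9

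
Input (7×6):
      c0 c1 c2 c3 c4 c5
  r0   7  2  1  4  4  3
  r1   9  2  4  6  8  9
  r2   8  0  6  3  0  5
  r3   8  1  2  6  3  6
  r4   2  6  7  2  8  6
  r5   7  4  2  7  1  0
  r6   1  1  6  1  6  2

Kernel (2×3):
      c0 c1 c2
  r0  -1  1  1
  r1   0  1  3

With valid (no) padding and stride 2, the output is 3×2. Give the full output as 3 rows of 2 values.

10 37
5 12
21 13

Output[0,0]: The receptive field on the input at this output position is [7 2 1 / 9 2 4]. Elementwise product with the kernel and sum: 7·-1 + 2·1 + 1·1 + 2·1 + 4·3.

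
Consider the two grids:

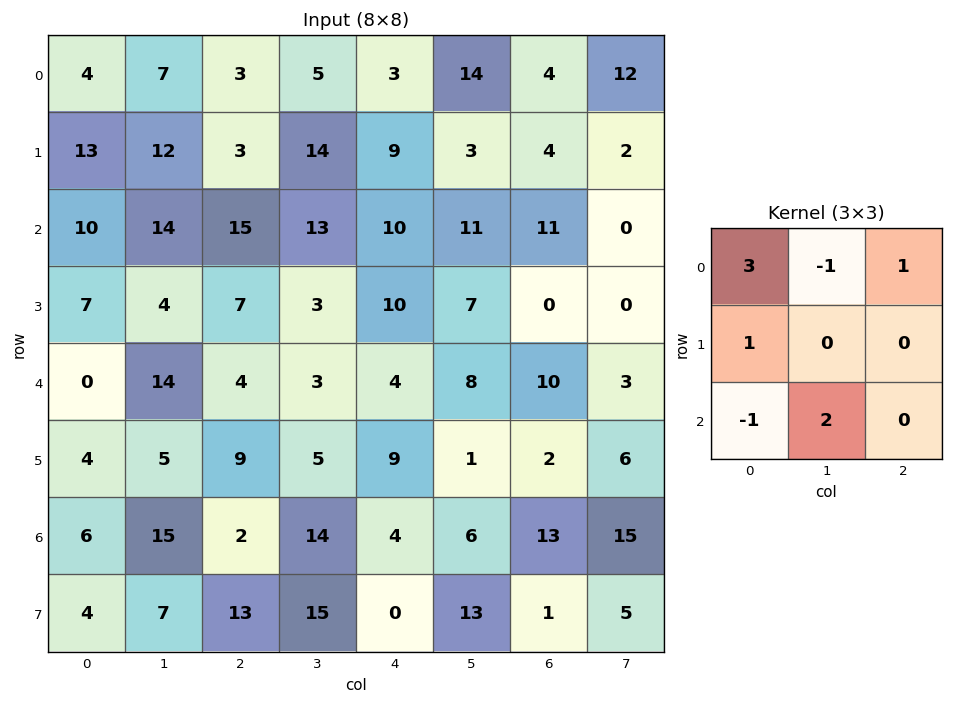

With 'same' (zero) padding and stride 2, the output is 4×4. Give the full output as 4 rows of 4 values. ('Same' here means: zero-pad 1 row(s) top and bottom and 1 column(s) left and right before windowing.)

Output[0,0]: The receptive field on the zero-padded input at this output position is [0 0 0 / 0 4 7 / 0 13 12]. Elementwise product with the kernel and sum: 0·3 + 0·-1 + 0·1 + 0·1 + 0·-1 + 13·2.
Output[0,1]: The receptive field on the zero-padded input at this output position is [0 0 0 / 7 3 5 / 12 3 14]. Elementwise product with the kernel and sum: 0·3 + 0·-1 + 0·1 + 7·1 + 12·-1 + 3·2.

26 1 9 19
13 71 66 11
5 35 22 32
9 45 6 2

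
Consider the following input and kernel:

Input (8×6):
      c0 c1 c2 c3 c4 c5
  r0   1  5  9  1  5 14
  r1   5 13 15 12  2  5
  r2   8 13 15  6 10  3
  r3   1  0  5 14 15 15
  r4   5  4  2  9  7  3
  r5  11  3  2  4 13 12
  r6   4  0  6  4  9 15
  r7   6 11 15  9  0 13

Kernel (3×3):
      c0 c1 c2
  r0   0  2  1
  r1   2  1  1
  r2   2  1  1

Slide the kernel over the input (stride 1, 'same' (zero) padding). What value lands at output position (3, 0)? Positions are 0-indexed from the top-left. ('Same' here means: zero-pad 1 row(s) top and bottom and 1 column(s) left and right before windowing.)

39

The receptive field on the zero-padded input at this output position is [0 8 13 / 0 1 0 / 0 5 4]. Elementwise product with the kernel and sum: 8·2 + 13·1 + 0·2 + 1·1 + 0·1 + 0·2 + 5·1 + 4·1.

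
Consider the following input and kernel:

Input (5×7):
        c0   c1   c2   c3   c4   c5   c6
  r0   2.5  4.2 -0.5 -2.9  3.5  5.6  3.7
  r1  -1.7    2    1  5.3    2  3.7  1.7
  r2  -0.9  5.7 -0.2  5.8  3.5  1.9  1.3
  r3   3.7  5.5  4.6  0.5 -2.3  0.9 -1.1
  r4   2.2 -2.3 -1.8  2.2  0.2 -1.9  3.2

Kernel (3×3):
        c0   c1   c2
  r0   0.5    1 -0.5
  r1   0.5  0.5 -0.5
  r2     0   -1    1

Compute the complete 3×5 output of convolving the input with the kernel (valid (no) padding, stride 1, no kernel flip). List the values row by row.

-0.55 7.9 -5.05 -0.55 6.9
2.25 -4.9 3.05 9.7 3.9
8.15 8.55 5.65 2 7.95

Output[0,0]: The receptive field on the input at this output position is [2.5 4.2 -0.5 / -1.7 2 1 / -0.9 5.7 -0.2]. Elementwise product with the kernel and sum: 2.5·0.5 + 4.2·1 + -0.5·-0.5 + -1.7·0.5 + 2·0.5 + 1·-0.5 + 5.7·-1 + -0.2·1.
Output[0,1]: The receptive field on the input at this output position is [4.2 -0.5 -2.9 / 2 1 5.3 / 5.7 -0.2 5.8]. Elementwise product with the kernel and sum: 4.2·0.5 + -0.5·1 + -2.9·-0.5 + 2·0.5 + 1·0.5 + 5.3·-0.5 + -0.2·-1 + 5.8·1.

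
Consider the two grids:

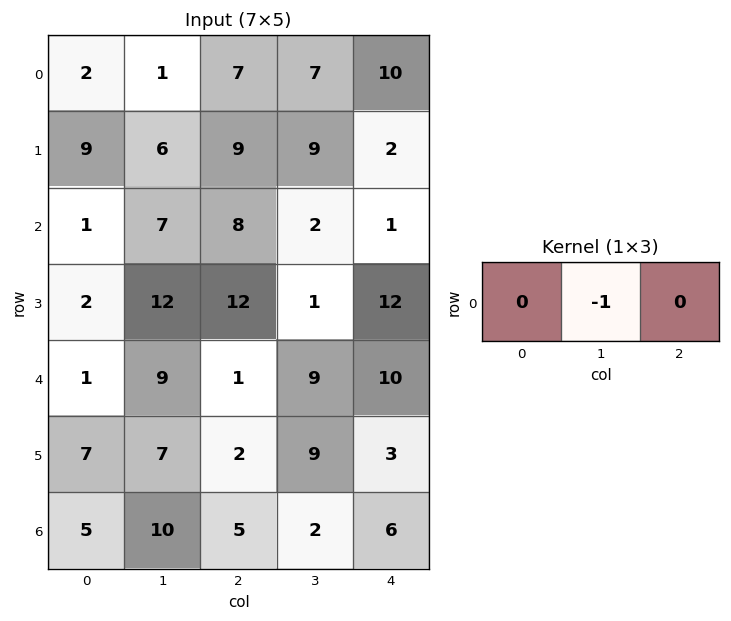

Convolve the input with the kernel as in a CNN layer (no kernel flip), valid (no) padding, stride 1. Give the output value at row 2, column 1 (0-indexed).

-8

The receptive field on the input at this output position is [7 8 2]. Elementwise product with the kernel and sum: 8·-1.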